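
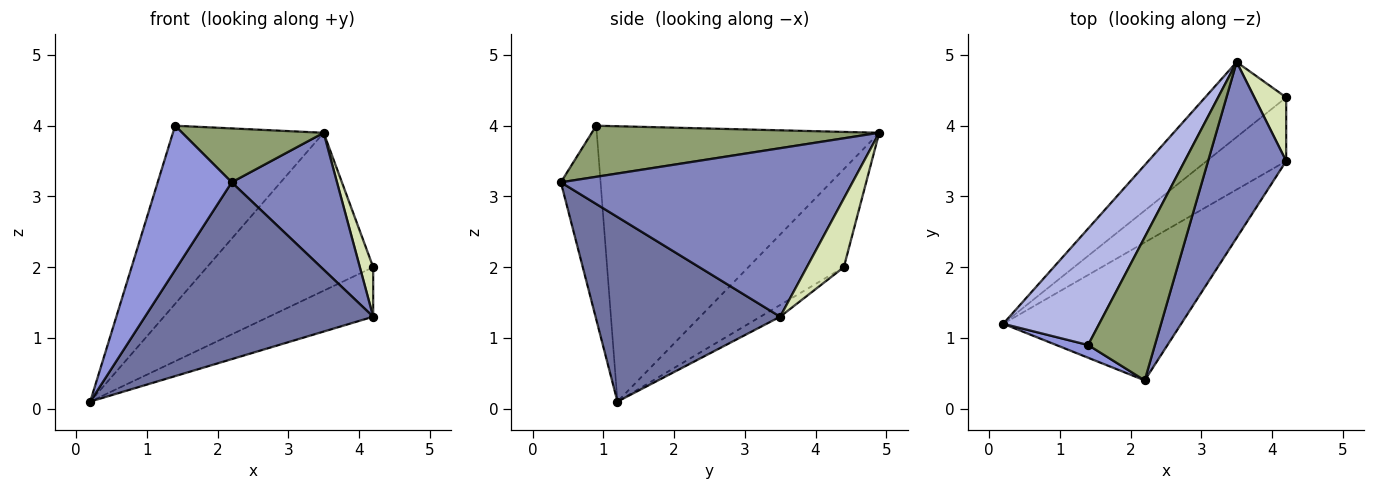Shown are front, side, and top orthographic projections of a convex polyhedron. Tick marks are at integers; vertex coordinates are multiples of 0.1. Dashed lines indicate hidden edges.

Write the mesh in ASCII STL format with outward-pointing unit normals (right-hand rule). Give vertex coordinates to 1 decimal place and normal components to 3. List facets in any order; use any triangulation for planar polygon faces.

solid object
 facet normal 0.538 -0.665 -0.519
  outer loop
   vertex 2.2 0.4 3.2
   vertex 0.2 1.2 0.1
   vertex 4.2 3.5 1.3
  endloop
 endfacet
 facet normal 0.862 -0.311 0.400
  outer loop
   vertex 3.5 4.9 3.9
   vertex 2.2 0.4 3.2
   vertex 4.2 3.5 1.3
  endloop
 endfacet
 facet normal -0.472 -0.878 0.078
  outer loop
   vertex 1.4 0.9 4.0
   vertex 0.2 1.2 0.1
   vertex 2.2 0.4 3.2
  endloop
 endfacet
 facet normal -0.843 0.450 0.294
  outer loop
   vertex 1.4 0.9 4.0
   vertex 3.5 4.9 3.9
   vertex 0.2 1.2 0.1
  endloop
 endfacet
 facet normal 0.582 -0.287 0.761
  outer loop
   vertex 1.4 0.9 4.0
   vertex 2.2 0.4 3.2
   vertex 3.5 4.9 3.9
  endloop
 endfacet
 facet normal -0.115 0.610 -0.784
  outer loop
   vertex 4.2 4.4 2.0
   vertex 4.2 3.5 1.3
   vertex 0.2 1.2 0.1
  endloop
 endfacet
 facet normal -0.461 0.802 -0.381
  outer loop
   vertex 4.2 4.4 2.0
   vertex 0.2 1.2 0.1
   vertex 3.5 4.9 3.9
  endloop
 endfacet
 facet normal 0.862 -0.311 0.400
  outer loop
   vertex 4.2 4.4 2.0
   vertex 3.5 4.9 3.9
   vertex 4.2 3.5 1.3
  endloop
 endfacet
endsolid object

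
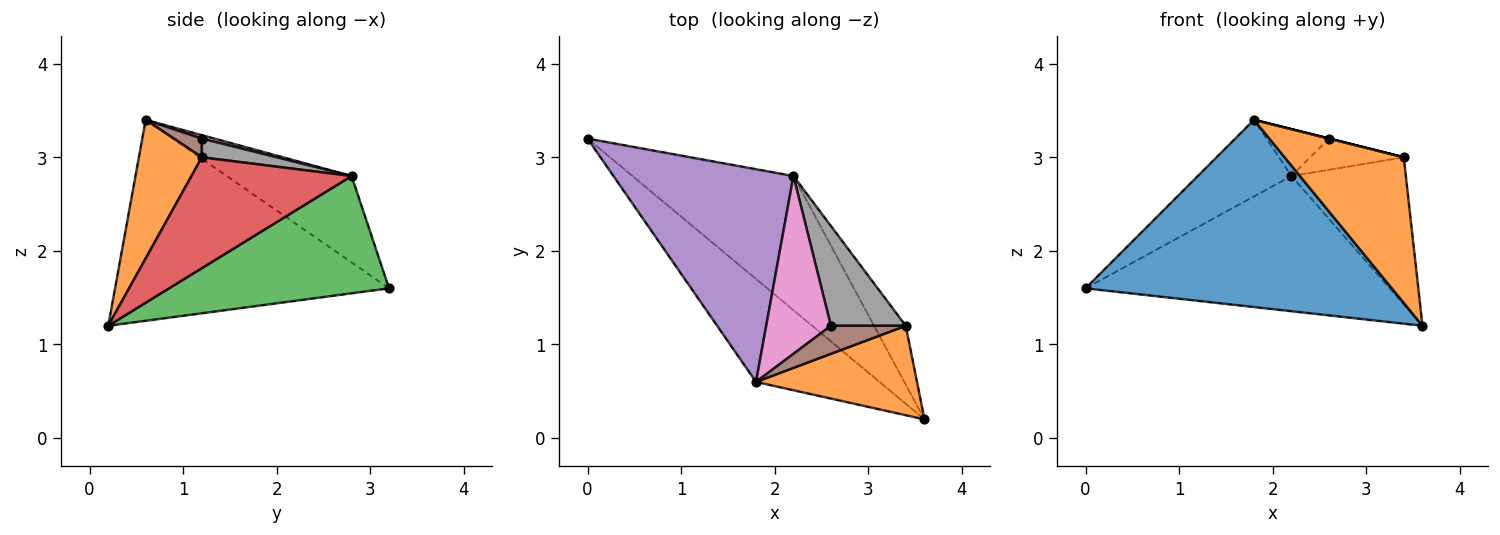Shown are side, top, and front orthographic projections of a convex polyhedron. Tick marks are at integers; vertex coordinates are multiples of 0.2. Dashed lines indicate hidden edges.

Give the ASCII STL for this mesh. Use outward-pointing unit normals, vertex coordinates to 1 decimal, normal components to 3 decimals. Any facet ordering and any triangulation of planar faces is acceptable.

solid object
 facet normal -0.617 -0.690 -0.379
  outer loop
   vertex 1.8 0.6 3.4
   vertex 0.0 3.2 1.6
   vertex 3.6 0.2 1.2
  endloop
 endfacet
 facet normal 0.411 -0.777 0.477
  outer loop
   vertex 3.4 1.2 3.0
   vertex 1.8 0.6 3.4
   vertex 3.6 0.2 1.2
  endloop
 endfacet
 facet normal 0.457 0.632 -0.627
  outer loop
   vertex 2.2 2.8 2.8
   vertex 3.6 0.2 1.2
   vertex 0.0 3.2 1.6
  endloop
 endfacet
 facet normal 0.793 0.566 -0.226
  outer loop
   vertex 2.2 2.8 2.8
   vertex 3.4 1.2 3.0
   vertex 3.6 0.2 1.2
  endloop
 endfacet
 facet normal -0.412 0.309 0.857
  outer loop
   vertex 2.2 2.8 2.8
   vertex 0.0 3.2 1.6
   vertex 1.8 0.6 3.4
  endloop
 endfacet
 facet normal 0.243 0.000 0.970
  outer loop
   vertex 2.6 1.2 3.2
   vertex 1.8 0.6 3.4
   vertex 3.4 1.2 3.0
  endloop
 endfacet
 facet normal 0.051 0.254 0.966
  outer loop
   vertex 2.6 1.2 3.2
   vertex 2.2 2.8 2.8
   vertex 1.8 0.6 3.4
  endloop
 endfacet
 facet normal 0.232 0.290 0.928
  outer loop
   vertex 2.6 1.2 3.2
   vertex 3.4 1.2 3.0
   vertex 2.2 2.8 2.8
  endloop
 endfacet
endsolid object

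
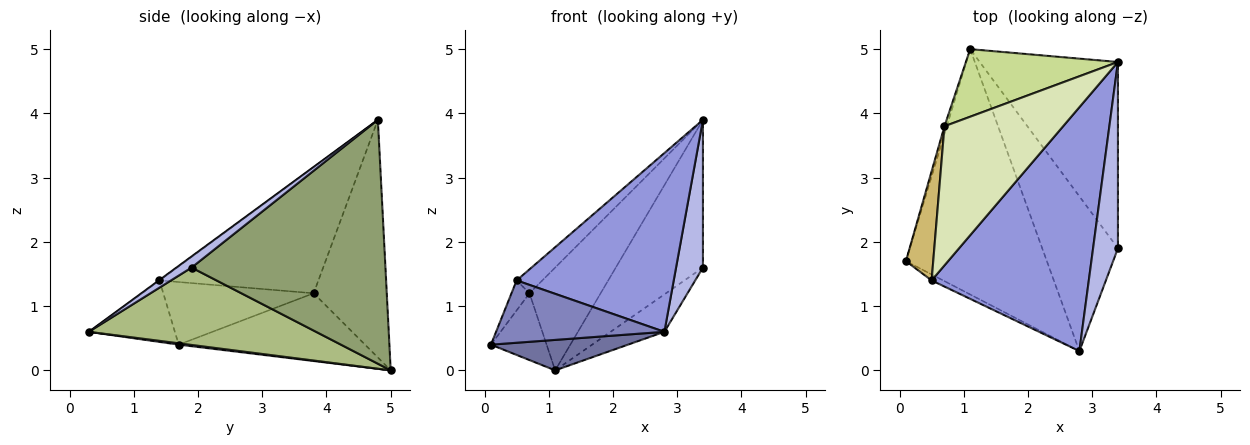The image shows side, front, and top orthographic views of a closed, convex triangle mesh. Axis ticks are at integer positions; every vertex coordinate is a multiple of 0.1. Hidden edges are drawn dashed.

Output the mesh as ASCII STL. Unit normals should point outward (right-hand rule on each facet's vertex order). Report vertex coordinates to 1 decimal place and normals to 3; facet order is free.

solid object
 facet normal 0.010 -0.123 -0.992
  outer loop
   vertex 1.1 5.0 0.0
   vertex 2.8 0.3 0.6
   vertex 0.1 1.7 0.4
  endloop
 endfacet
 facet normal -0.454 -0.887 -0.085
  outer loop
   vertex 0.5 1.4 1.4
   vertex 0.1 1.7 0.4
   vertex 2.8 0.3 0.6
  endloop
 endfacet
 facet normal -0.002 -0.591 0.807
  outer loop
   vertex 0.5 1.4 1.4
   vertex 2.8 0.3 0.6
   vertex 3.4 4.8 3.9
  endloop
 endfacet
 facet normal 0.331 -0.586 0.739
  outer loop
   vertex 3.4 1.9 1.6
   vertex 3.4 4.8 3.9
   vertex 2.8 0.3 0.6
  endloop
 endfacet
 facet normal 0.810 0.364 -0.459
  outer loop
   vertex 3.4 1.9 1.6
   vertex 1.1 5.0 0.0
   vertex 3.4 4.8 3.9
  endloop
 endfacet
 facet normal 0.705 0.167 -0.690
  outer loop
   vertex 3.4 1.9 1.6
   vertex 2.8 0.3 0.6
   vertex 1.1 5.0 0.0
  endloop
 endfacet
 facet normal -0.652 0.634 0.417
  outer loop
   vertex 0.7 3.8 1.2
   vertex 3.4 4.8 3.9
   vertex 1.1 5.0 0.0
  endloop
 endfacet
 facet normal -0.724 0.117 0.680
  outer loop
   vertex 0.7 3.8 1.2
   vertex 0.5 1.4 1.4
   vertex 3.4 4.8 3.9
  endloop
 endfacet
 facet normal -0.958 0.286 -0.033
  outer loop
   vertex 0.7 3.8 1.2
   vertex 1.1 5.0 0.0
   vertex 0.1 1.7 0.4
  endloop
 endfacet
 facet normal -0.911 0.109 0.397
  outer loop
   vertex 0.7 3.8 1.2
   vertex 0.1 1.7 0.4
   vertex 0.5 1.4 1.4
  endloop
 endfacet
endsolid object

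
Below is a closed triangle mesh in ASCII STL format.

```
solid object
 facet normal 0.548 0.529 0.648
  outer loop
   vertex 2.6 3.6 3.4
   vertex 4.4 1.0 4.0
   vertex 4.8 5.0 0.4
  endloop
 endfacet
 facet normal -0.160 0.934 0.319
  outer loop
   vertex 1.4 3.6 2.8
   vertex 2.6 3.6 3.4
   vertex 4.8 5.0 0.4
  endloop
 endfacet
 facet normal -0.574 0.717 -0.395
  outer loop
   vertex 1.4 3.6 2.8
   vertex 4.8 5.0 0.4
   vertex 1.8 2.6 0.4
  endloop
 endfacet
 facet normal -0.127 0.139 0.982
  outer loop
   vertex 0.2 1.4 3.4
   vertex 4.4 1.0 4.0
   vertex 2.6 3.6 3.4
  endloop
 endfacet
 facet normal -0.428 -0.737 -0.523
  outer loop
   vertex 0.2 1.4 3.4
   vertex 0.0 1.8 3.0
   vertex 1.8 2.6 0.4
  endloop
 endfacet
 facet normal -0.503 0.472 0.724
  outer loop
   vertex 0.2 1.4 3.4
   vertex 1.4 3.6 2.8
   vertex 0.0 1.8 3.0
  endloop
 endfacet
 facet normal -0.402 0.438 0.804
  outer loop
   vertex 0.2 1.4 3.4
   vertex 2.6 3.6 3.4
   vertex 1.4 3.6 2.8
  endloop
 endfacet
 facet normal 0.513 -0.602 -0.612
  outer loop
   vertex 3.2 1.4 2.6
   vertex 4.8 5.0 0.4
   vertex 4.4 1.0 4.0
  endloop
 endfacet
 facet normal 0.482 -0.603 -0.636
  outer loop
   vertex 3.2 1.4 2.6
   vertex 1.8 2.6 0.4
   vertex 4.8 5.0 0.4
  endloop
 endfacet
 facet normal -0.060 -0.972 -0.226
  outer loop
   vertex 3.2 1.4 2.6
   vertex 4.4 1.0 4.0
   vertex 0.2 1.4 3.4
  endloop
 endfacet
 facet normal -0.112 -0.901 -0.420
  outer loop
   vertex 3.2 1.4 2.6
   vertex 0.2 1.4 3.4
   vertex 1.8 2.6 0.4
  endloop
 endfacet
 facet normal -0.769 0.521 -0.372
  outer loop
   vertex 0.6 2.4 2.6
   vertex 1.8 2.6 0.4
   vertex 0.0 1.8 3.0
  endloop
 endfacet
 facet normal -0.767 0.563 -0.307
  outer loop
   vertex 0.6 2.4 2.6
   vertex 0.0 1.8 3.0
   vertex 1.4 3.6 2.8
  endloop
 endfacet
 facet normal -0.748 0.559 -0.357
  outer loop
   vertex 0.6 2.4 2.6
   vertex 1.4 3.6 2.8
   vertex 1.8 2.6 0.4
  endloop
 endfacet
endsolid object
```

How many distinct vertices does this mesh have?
9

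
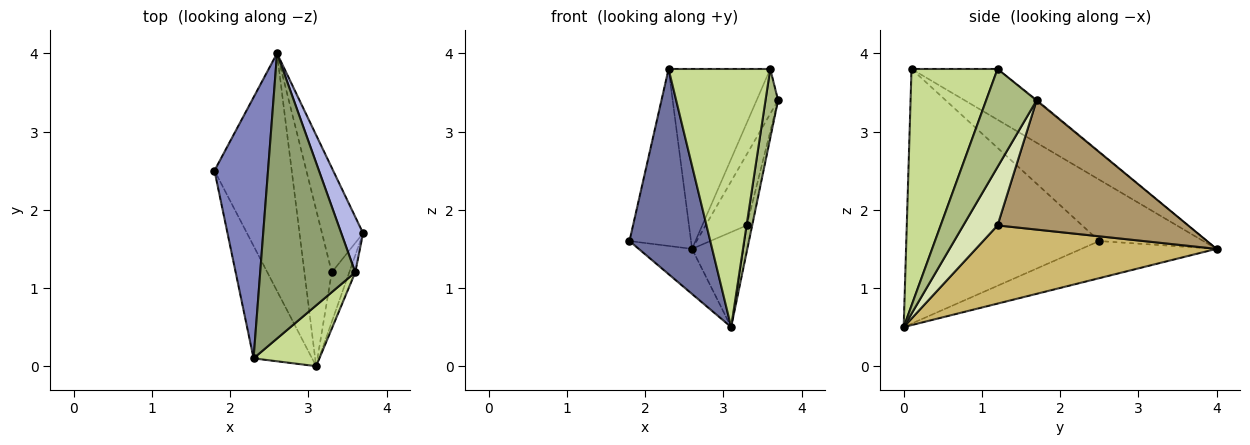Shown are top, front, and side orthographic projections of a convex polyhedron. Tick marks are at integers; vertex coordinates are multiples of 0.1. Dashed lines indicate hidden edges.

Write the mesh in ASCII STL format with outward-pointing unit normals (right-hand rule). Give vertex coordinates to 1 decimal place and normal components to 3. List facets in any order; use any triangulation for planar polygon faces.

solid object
 facet normal -0.902 -0.378 -0.207
  outer loop
   vertex 3.1 0.0 0.5
   vertex 2.3 0.1 3.8
   vertex 1.8 2.5 1.6
  endloop
 endfacet
 facet normal -0.688 0.407 0.601
  outer loop
   vertex 2.6 4.0 1.5
   vertex 1.8 2.5 1.6
   vertex 2.3 0.1 3.8
  endloop
 endfacet
 facet normal -0.427 0.169 -0.888
  outer loop
   vertex 2.6 4.0 1.5
   vertex 3.1 0.0 0.5
   vertex 1.8 2.5 1.6
  endloop
 endfacet
 facet normal -0.030 0.628 0.778
  outer loop
   vertex 3.6 1.2 3.8
   vertex 3.7 1.7 3.4
   vertex 2.6 4.0 1.5
  endloop
 endfacet
 facet normal -0.411 0.486 0.771
  outer loop
   vertex 3.6 1.2 3.8
   vertex 2.6 4.0 1.5
   vertex 2.3 0.1 3.8
  endloop
 endfacet
 facet normal 0.969 -0.241 -0.059
  outer loop
   vertex 3.6 1.2 3.8
   vertex 3.1 0.0 0.5
   vertex 3.7 1.7 3.4
  endloop
 endfacet
 facet normal 0.636 -0.751 0.177
  outer loop
   vertex 3.6 1.2 3.8
   vertex 2.3 0.1 3.8
   vertex 3.1 0.0 0.5
  endloop
 endfacet
 facet normal 0.947 0.149 -0.283
  outer loop
   vertex 3.3 1.2 1.8
   vertex 3.7 1.7 3.4
   vertex 3.1 0.0 0.5
  endloop
 endfacet
 facet normal 0.934 0.202 -0.296
  outer loop
   vertex 3.3 1.2 1.8
   vertex 2.6 4.0 1.5
   vertex 3.7 1.7 3.4
  endloop
 endfacet
 facet normal 0.925 0.197 -0.324
  outer loop
   vertex 3.3 1.2 1.8
   vertex 3.1 0.0 0.5
   vertex 2.6 4.0 1.5
  endloop
 endfacet
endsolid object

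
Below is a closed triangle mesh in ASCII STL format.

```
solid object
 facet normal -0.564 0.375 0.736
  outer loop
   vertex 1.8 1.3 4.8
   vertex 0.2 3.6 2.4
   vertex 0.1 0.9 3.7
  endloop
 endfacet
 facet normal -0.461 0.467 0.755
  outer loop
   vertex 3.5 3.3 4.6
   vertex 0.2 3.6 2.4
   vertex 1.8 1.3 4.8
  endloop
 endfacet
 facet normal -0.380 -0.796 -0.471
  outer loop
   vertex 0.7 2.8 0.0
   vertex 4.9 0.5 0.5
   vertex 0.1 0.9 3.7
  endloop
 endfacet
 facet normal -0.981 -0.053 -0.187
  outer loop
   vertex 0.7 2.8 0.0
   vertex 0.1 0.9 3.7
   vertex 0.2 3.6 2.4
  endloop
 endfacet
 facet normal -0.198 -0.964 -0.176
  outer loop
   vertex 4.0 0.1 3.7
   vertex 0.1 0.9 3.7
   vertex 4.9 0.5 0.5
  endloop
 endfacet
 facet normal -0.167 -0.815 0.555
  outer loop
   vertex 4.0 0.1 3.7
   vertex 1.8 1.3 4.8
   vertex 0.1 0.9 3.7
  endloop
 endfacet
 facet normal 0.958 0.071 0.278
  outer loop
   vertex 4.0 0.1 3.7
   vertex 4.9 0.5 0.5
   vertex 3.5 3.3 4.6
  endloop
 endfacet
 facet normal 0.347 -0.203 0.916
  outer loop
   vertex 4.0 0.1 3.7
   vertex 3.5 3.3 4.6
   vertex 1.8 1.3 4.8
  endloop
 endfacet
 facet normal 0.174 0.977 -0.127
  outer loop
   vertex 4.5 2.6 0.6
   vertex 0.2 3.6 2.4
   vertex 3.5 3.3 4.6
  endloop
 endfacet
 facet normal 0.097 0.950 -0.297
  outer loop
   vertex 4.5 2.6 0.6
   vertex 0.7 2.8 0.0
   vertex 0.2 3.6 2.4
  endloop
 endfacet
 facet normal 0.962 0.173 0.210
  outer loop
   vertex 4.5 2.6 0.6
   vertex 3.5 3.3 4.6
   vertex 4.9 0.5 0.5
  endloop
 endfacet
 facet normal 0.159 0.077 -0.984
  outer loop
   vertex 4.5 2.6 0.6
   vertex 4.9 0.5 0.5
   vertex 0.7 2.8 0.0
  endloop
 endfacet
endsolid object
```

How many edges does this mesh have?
18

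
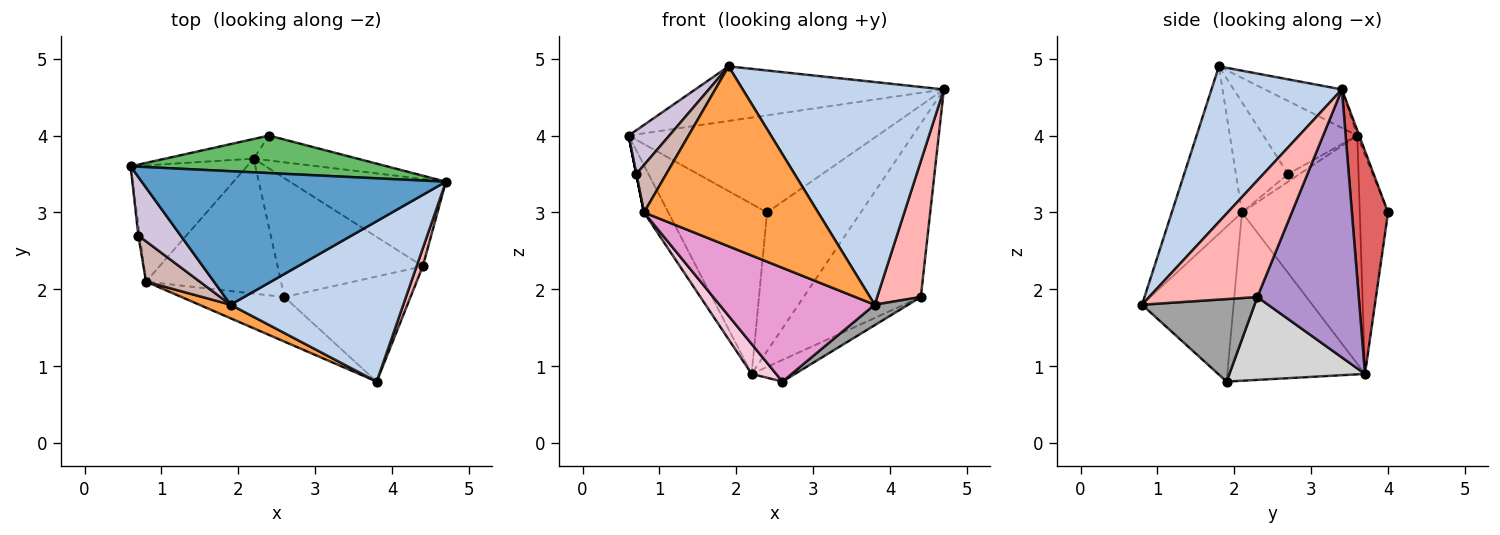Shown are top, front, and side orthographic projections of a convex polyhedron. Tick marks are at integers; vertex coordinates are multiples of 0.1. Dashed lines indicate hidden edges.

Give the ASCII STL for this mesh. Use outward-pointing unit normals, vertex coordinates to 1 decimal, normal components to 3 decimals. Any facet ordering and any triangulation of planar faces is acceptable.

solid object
 facet normal -0.116 0.376 0.919
  outer loop
   vertex 1.9 1.8 4.9
   vertex 4.7 3.4 4.6
   vertex 0.6 3.6 4.0
  endloop
 endfacet
 facet normal 0.466 -0.718 0.517
  outer loop
   vertex 1.9 1.8 4.9
   vertex 3.8 0.8 1.8
   vertex 4.7 3.4 4.6
  endloop
 endfacet
 facet normal -0.373 -0.925 0.070
  outer loop
   vertex 0.8 2.1 3.0
   vertex 3.8 0.8 1.8
   vertex 1.9 1.8 4.9
  endloop
 endfacet
 facet normal -0.876 0.181 -0.446
  outer loop
   vertex 0.8 2.1 3.0
   vertex 0.6 3.6 4.0
   vertex 2.2 3.7 0.9
  endloop
 endfacet
 facet normal -0.007 0.933 0.360
  outer loop
   vertex 2.4 4.0 3.0
   vertex 0.6 3.6 4.0
   vertex 4.7 3.4 4.6
  endloop
 endfacet
 facet normal -0.274 0.955 -0.110
  outer loop
   vertex 2.4 4.0 3.0
   vertex 2.2 3.7 0.9
   vertex 0.6 3.6 4.0
  endloop
 endfacet
 facet normal 0.355 0.920 -0.165
  outer loop
   vertex 2.4 4.0 3.0
   vertex 4.7 3.4 4.6
   vertex 2.2 3.7 0.9
  endloop
 endfacet
 facet normal 0.926 -0.374 0.049
  outer loop
   vertex 4.4 2.3 1.9
   vertex 4.7 3.4 4.6
   vertex 3.8 0.8 1.8
  endloop
 endfacet
 facet normal 0.611 0.707 -0.356
  outer loop
   vertex 4.4 2.3 1.9
   vertex 2.2 3.7 0.9
   vertex 4.7 3.4 4.6
  endloop
 endfacet
 facet normal -0.810 -0.351 0.469
  outer loop
   vertex 0.7 2.7 3.5
   vertex 1.9 1.8 4.9
   vertex 0.6 3.6 4.0
  endloop
 endfacet
 facet normal -0.981 0.000 -0.196
  outer loop
   vertex 0.7 2.7 3.5
   vertex 0.6 3.6 4.0
   vertex 0.8 2.1 3.0
  endloop
 endfacet
 facet normal -0.799 -0.458 0.390
  outer loop
   vertex 0.7 2.7 3.5
   vertex 0.8 2.1 3.0
   vertex 1.9 1.8 4.9
  endloop
 endfacet
 facet normal -0.482 -0.816 -0.320
  outer loop
   vertex 2.6 1.9 0.8
   vertex 3.8 0.8 1.8
   vertex 0.8 2.1 3.0
  endloop
 endfacet
 facet normal -0.773 -0.137 -0.620
  outer loop
   vertex 2.6 1.9 0.8
   vertex 0.8 2.1 3.0
   vertex 2.2 3.7 0.9
  endloop
 endfacet
 facet normal 0.540 -0.161 -0.826
  outer loop
   vertex 2.6 1.9 0.8
   vertex 4.4 2.3 1.9
   vertex 3.8 0.8 1.8
  endloop
 endfacet
 facet normal 0.489 0.156 -0.858
  outer loop
   vertex 2.6 1.9 0.8
   vertex 2.2 3.7 0.9
   vertex 4.4 2.3 1.9
  endloop
 endfacet
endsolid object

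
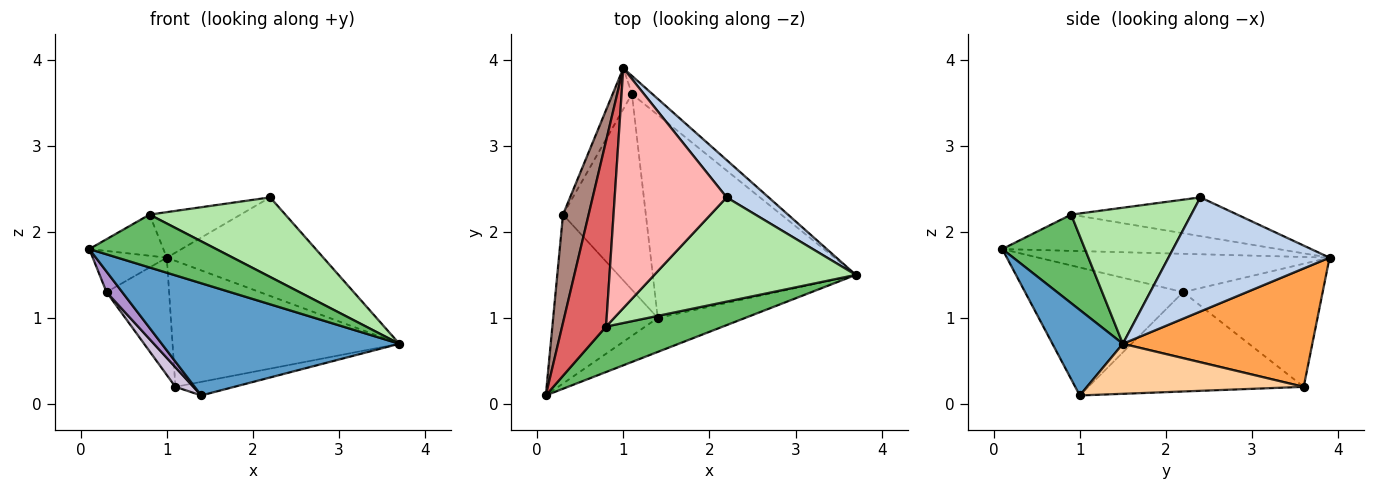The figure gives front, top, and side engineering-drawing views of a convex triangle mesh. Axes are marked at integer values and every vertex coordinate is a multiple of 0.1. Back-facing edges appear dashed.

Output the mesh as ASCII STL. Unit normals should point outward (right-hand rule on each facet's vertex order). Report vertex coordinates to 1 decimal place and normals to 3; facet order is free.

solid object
 facet normal 0.273 -0.921 -0.279
  outer loop
   vertex 1.4 1.0 0.1
   vertex 3.7 1.5 0.7
   vertex 0.1 0.1 1.8
  endloop
 endfacet
 facet normal 0.693 0.674 0.255
  outer loop
   vertex 2.2 2.4 2.4
   vertex 3.7 1.5 0.7
   vertex 1.0 3.9 1.7
  endloop
 endfacet
 facet normal 0.637 0.763 -0.110
  outer loop
   vertex 1.1 3.6 0.2
   vertex 1.0 3.9 1.7
   vertex 3.7 1.5 0.7
  endloop
 endfacet
 facet normal 0.239 0.065 -0.969
  outer loop
   vertex 1.1 3.6 0.2
   vertex 3.7 1.5 0.7
   vertex 1.4 1.0 0.1
  endloop
 endfacet
 facet normal 0.443 -0.680 0.584
  outer loop
   vertex 0.8 0.9 2.2
   vertex 0.1 0.1 1.8
   vertex 3.7 1.5 0.7
  endloop
 endfacet
 facet normal 0.473 -0.535 0.700
  outer loop
   vertex 0.8 0.9 2.2
   vertex 3.7 1.5 0.7
   vertex 2.2 2.4 2.4
  endloop
 endfacet
 facet normal -0.627 0.169 0.760
  outer loop
   vertex 0.8 0.9 2.2
   vertex 1.0 3.9 1.7
   vertex 0.1 0.1 1.8
  endloop
 endfacet
 facet normal -0.322 0.176 0.930
  outer loop
   vertex 0.8 0.9 2.2
   vertex 2.2 2.4 2.4
   vertex 1.0 3.9 1.7
  endloop
 endfacet
 facet normal -0.772 -0.077 -0.631
  outer loop
   vertex 0.3 2.2 1.3
   vertex 1.4 1.0 0.1
   vertex 0.1 0.1 1.8
  endloop
 endfacet
 facet normal -0.767 -0.064 -0.639
  outer loop
   vertex 0.3 2.2 1.3
   vertex 1.1 3.6 0.2
   vertex 1.4 1.0 0.1
  endloop
 endfacet
 facet normal -0.813 0.207 0.544
  outer loop
   vertex 0.3 2.2 1.3
   vertex 0.1 0.1 1.8
   vertex 1.0 3.9 1.7
  endloop
 endfacet
 facet normal -0.903 0.405 -0.141
  outer loop
   vertex 0.3 2.2 1.3
   vertex 1.0 3.9 1.7
   vertex 1.1 3.6 0.2
  endloop
 endfacet
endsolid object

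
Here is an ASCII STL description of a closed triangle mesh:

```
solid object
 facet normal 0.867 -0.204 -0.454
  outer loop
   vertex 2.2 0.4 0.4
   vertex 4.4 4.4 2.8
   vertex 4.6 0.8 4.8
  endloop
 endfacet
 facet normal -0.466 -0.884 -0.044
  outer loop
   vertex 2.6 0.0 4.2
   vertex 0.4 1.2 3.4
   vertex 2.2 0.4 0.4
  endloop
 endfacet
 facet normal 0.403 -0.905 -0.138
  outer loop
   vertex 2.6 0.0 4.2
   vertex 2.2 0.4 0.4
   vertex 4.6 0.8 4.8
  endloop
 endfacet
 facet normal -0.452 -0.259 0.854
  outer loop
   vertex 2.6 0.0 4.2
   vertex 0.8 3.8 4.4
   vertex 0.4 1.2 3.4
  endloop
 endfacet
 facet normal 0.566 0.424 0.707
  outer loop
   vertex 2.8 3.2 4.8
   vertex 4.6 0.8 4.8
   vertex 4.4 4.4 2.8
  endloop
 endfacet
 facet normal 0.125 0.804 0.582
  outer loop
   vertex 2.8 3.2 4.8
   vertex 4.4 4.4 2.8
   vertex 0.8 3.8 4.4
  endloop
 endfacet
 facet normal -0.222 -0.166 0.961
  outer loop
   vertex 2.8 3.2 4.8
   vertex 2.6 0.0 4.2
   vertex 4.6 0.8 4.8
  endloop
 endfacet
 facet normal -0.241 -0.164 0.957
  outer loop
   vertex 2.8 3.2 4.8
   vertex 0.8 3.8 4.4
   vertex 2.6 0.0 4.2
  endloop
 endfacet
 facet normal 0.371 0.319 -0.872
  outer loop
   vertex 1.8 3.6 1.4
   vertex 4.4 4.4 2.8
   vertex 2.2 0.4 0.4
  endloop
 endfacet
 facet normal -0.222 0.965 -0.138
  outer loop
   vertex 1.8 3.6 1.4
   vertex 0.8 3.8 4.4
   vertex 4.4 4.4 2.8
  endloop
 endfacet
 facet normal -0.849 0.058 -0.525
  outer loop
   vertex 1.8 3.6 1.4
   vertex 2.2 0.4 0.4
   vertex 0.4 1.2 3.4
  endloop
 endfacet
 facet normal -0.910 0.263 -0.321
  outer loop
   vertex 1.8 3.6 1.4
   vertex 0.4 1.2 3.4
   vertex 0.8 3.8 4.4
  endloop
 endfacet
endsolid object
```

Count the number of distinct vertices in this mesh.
8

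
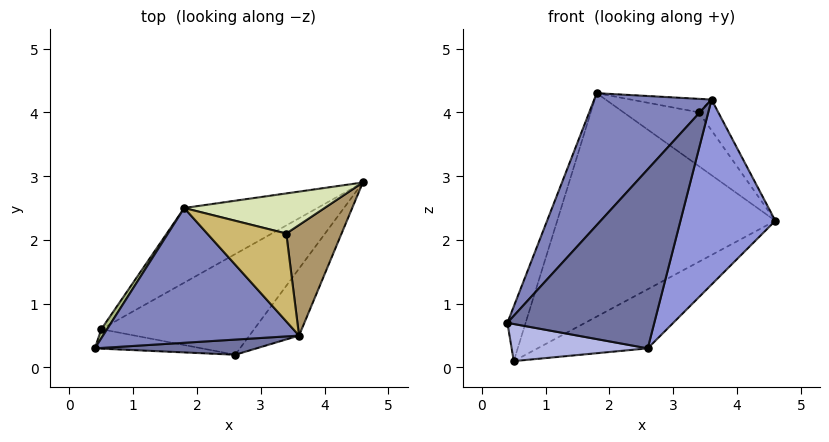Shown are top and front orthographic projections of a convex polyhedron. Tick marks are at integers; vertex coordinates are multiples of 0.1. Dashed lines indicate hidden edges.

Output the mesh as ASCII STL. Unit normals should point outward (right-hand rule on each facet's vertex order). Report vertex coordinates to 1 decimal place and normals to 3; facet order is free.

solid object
 facet normal -0.030 -0.996 0.084
  outer loop
   vertex 3.6 0.5 4.2
   vertex 0.4 0.3 0.7
   vertex 2.6 0.2 0.3
  endloop
 endfacet
 facet normal -0.594 -0.563 0.575
  outer loop
   vertex 3.6 0.5 4.2
   vertex 1.8 2.5 4.3
   vertex 0.4 0.3 0.7
  endloop
 endfacet
 facet normal 0.849 -0.496 -0.180
  outer loop
   vertex 3.6 0.5 4.2
   vertex 2.6 0.2 0.3
   vertex 4.6 2.9 2.3
  endloop
 endfacet
 facet normal -0.124 -0.879 -0.460
  outer loop
   vertex 0.5 0.6 0.1
   vertex 2.6 0.2 0.3
   vertex 0.4 0.3 0.7
  endloop
 endfacet
 facet normal 0.176 0.499 -0.849
  outer loop
   vertex 0.5 0.6 0.1
   vertex 4.6 2.9 2.3
   vertex 2.6 0.2 0.3
  endloop
 endfacet
 facet normal -0.892 0.446 0.074
  outer loop
   vertex 0.5 0.6 0.1
   vertex 0.4 0.3 0.7
   vertex 1.8 2.5 4.3
  endloop
 endfacet
 facet normal -0.340 0.892 -0.298
  outer loop
   vertex 0.5 0.6 0.1
   vertex 1.8 2.5 4.3
   vertex 4.6 2.9 2.3
  endloop
 endfacet
 facet normal 0.298 0.765 0.571
  outer loop
   vertex 3.4 2.1 4.0
   vertex 4.6 2.9 2.3
   vertex 1.8 2.5 4.3
  endloop
 endfacet
 facet normal 0.764 0.173 0.621
  outer loop
   vertex 3.4 2.1 4.0
   vertex 3.6 0.5 4.2
   vertex 4.6 2.9 2.3
  endloop
 endfacet
 facet normal 0.218 0.148 0.965
  outer loop
   vertex 3.4 2.1 4.0
   vertex 1.8 2.5 4.3
   vertex 3.6 0.5 4.2
  endloop
 endfacet
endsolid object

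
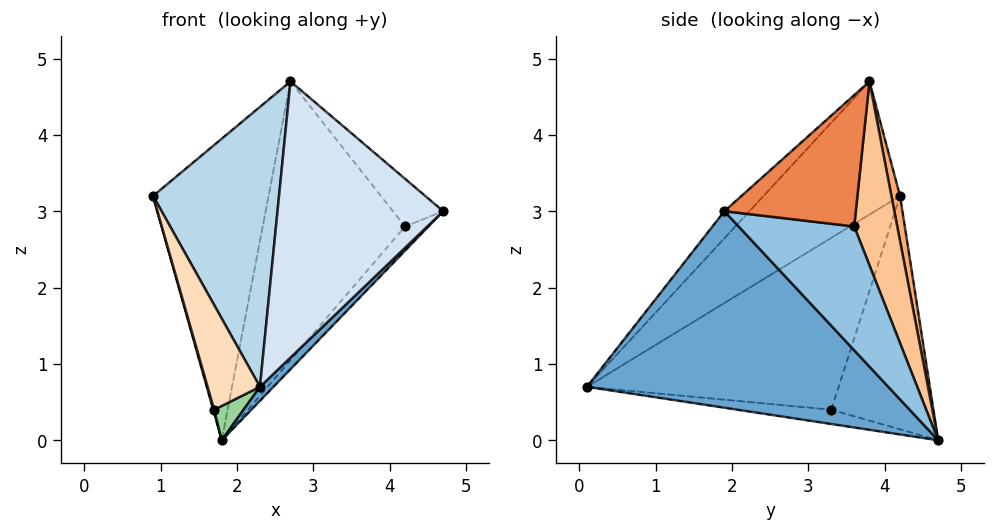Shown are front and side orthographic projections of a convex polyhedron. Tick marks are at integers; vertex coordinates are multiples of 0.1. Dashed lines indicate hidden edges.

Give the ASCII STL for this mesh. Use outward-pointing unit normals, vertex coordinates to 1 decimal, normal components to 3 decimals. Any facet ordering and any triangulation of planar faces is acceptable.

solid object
 facet normal 0.704 -0.032 -0.710
  outer loop
   vertex 1.8 4.7 0.0
   vertex 4.7 1.9 3.0
   vertex 2.3 0.1 0.7
  endloop
 endfacet
 facet normal 0.780 0.158 -0.606
  outer loop
   vertex 4.2 3.6 2.8
   vertex 4.7 1.9 3.0
   vertex 1.8 4.7 0.0
  endloop
 endfacet
 facet normal -0.602 -0.555 0.574
  outer loop
   vertex 2.7 3.8 4.7
   vertex 0.9 4.2 3.2
   vertex 2.3 0.1 0.7
  endloop
 endfacet
 facet normal -0.109 -0.724 0.681
  outer loop
   vertex 2.7 3.8 4.7
   vertex 2.3 0.1 0.7
   vertex 4.7 1.9 3.0
  endloop
 endfacet
 facet normal 0.765 0.293 0.573
  outer loop
   vertex 2.7 3.8 4.7
   vertex 4.7 1.9 3.0
   vertex 4.2 3.6 2.8
  endloop
 endfacet
 facet normal 0.073 0.982 0.174
  outer loop
   vertex 2.7 3.8 4.7
   vertex 1.8 4.7 0.0
   vertex 0.9 4.2 3.2
  endloop
 endfacet
 facet normal 0.287 0.949 0.127
  outer loop
   vertex 2.7 3.8 4.7
   vertex 4.2 3.6 2.8
   vertex 1.8 4.7 0.0
  endloop
 endfacet
 facet normal -0.957 -0.199 -0.210
  outer loop
   vertex 1.7 3.3 0.4
   vertex 2.3 0.1 0.7
   vertex 0.9 4.2 3.2
  endloop
 endfacet
 facet normal -0.962 -0.009 -0.272
  outer loop
   vertex 1.7 3.3 0.4
   vertex 0.9 4.2 3.2
   vertex 1.8 4.7 0.0
  endloop
 endfacet
 facet normal -0.585 -0.184 -0.790
  outer loop
   vertex 1.7 3.3 0.4
   vertex 1.8 4.7 0.0
   vertex 2.3 0.1 0.7
  endloop
 endfacet
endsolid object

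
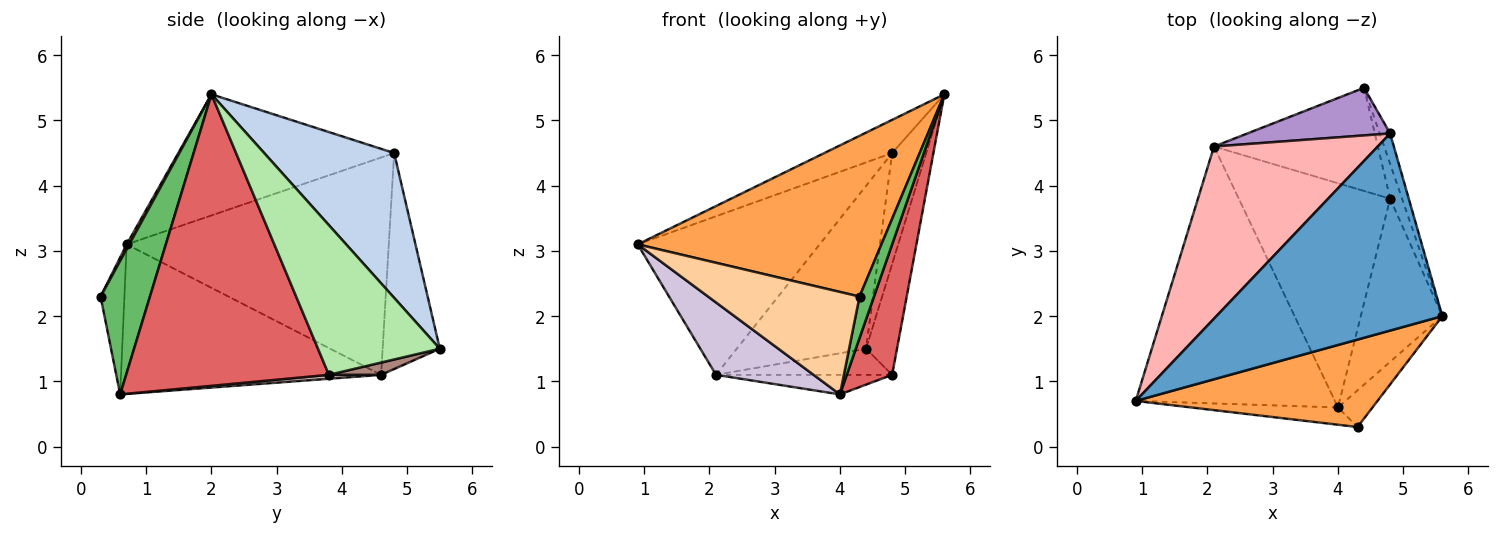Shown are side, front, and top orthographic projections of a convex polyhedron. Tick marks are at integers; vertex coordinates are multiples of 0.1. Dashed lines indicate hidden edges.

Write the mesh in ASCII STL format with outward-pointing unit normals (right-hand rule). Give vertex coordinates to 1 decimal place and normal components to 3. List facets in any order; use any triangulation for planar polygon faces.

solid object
 facet normal -0.467 0.147 0.872
  outer loop
   vertex 4.8 4.8 4.5
   vertex 0.9 0.7 3.1
   vertex 5.6 2.0 5.4
  endloop
 endfacet
 facet normal 0.965 0.253 -0.070
  outer loop
   vertex 4.8 4.8 4.5
   vertex 5.6 2.0 5.4
   vertex 4.4 5.5 1.5
  endloop
 endfacet
 facet normal 0.009 -0.878 0.478
  outer loop
   vertex 4.3 0.3 2.3
   vertex 5.6 2.0 5.4
   vertex 0.9 0.7 3.1
  endloop
 endfacet
 facet normal -0.153 -0.974 -0.164
  outer loop
   vertex 4.3 0.3 2.3
   vertex 0.9 0.7 3.1
   vertex 4.0 0.6 0.8
  endloop
 endfacet
 facet normal 0.931 -0.273 -0.241
  outer loop
   vertex 4.3 0.3 2.3
   vertex 4.0 0.6 0.8
   vertex 5.6 2.0 5.4
  endloop
 endfacet
 facet normal 0.966 0.245 -0.077
  outer loop
   vertex 4.8 3.8 1.1
   vertex 4.4 5.5 1.5
   vertex 5.6 2.0 5.4
  endloop
 endfacet
 facet normal 0.941 -0.211 -0.263
  outer loop
   vertex 4.8 3.8 1.1
   vertex 5.6 2.0 5.4
   vertex 4.0 0.6 0.8
  endloop
 endfacet
 facet normal -0.699 0.485 0.526
  outer loop
   vertex 2.1 4.6 1.1
   vertex 0.9 0.7 3.1
   vertex 4.8 4.8 4.5
  endloop
 endfacet
 facet normal -0.391 0.884 0.258
  outer loop
   vertex 2.1 4.6 1.1
   vertex 4.8 4.8 4.5
   vertex 4.4 5.5 1.5
  endloop
 endfacet
 facet normal -0.586 -0.220 -0.780
  outer loop
   vertex 2.1 4.6 1.1
   vertex 4.0 0.6 0.8
   vertex 0.9 0.7 3.1
  endloop
 endfacet
 facet normal 0.072 0.245 -0.967
  outer loop
   vertex 2.1 4.6 1.1
   vertex 4.4 5.5 1.5
   vertex 4.8 3.8 1.1
  endloop
 endfacet
 facet normal 0.026 0.087 -0.996
  outer loop
   vertex 2.1 4.6 1.1
   vertex 4.8 3.8 1.1
   vertex 4.0 0.6 0.8
  endloop
 endfacet
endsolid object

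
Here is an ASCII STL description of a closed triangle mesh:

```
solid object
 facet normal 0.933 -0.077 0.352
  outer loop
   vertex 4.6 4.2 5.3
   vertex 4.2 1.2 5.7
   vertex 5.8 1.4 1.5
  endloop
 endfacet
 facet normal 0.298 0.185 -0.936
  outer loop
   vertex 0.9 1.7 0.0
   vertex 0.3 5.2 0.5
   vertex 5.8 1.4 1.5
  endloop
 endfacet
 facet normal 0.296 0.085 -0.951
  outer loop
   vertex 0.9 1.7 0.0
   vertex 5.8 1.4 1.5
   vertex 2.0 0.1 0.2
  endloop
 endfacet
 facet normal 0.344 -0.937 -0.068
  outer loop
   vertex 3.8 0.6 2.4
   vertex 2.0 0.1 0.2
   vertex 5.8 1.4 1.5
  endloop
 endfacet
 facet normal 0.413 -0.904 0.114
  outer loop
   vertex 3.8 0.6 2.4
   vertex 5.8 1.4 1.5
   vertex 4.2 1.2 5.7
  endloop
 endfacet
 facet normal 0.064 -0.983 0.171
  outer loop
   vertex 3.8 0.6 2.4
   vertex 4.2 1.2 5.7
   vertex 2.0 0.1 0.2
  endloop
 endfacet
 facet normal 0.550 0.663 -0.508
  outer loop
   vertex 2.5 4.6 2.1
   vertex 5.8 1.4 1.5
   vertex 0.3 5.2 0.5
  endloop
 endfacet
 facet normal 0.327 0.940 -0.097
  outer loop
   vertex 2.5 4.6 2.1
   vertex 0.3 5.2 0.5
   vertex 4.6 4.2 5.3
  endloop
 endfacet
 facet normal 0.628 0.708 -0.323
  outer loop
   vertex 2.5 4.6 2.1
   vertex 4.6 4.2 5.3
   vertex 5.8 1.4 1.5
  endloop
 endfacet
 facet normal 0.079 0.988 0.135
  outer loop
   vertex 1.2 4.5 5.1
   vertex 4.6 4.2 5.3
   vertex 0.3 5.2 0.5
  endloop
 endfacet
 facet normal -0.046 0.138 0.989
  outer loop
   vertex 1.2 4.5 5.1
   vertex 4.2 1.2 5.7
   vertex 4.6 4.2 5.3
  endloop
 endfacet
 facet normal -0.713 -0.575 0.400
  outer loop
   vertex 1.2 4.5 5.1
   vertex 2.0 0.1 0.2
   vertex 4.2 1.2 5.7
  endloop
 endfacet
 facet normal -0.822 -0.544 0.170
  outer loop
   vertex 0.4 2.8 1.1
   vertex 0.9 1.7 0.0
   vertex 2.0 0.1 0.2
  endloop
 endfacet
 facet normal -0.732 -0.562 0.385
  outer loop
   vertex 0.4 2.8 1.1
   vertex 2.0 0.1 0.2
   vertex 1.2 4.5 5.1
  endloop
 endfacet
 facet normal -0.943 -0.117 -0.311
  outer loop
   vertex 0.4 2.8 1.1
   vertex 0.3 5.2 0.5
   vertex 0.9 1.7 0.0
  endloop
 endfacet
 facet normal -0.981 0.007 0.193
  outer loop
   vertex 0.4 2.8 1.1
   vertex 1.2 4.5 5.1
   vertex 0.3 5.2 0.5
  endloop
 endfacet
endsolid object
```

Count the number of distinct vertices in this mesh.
10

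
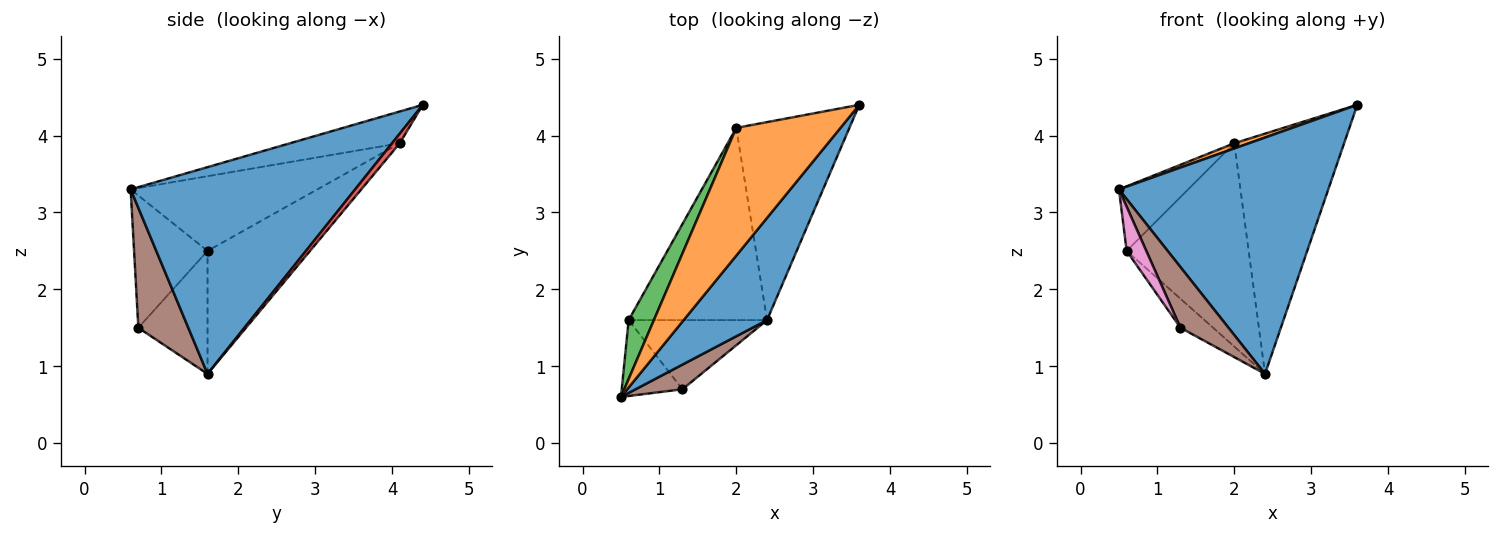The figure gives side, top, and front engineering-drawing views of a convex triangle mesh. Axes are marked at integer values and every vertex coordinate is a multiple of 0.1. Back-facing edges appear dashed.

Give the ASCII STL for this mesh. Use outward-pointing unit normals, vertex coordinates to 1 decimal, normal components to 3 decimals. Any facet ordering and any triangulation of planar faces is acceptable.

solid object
 facet normal 0.702 -0.654 0.283
  outer loop
   vertex 2.4 1.6 0.9
   vertex 3.6 4.4 4.4
   vertex 0.5 0.6 3.3
  endloop
 endfacet
 facet normal -0.291 -0.039 0.956
  outer loop
   vertex 2.0 4.1 3.9
   vertex 0.5 0.6 3.3
   vertex 3.6 4.4 4.4
  endloop
 endfacet
 facet normal -0.894 0.331 0.302
  outer loop
   vertex 2.0 4.1 3.9
   vertex 0.6 1.6 2.5
   vertex 0.5 0.6 3.3
  endloop
 endfacet
 facet normal 0.054 0.771 -0.635
  outer loop
   vertex 2.0 4.1 3.9
   vertex 3.6 4.4 4.4
   vertex 2.4 1.6 0.9
  endloop
 endfacet
 facet normal -0.521 0.620 -0.586
  outer loop
   vertex 2.0 4.1 3.9
   vertex 2.4 1.6 0.9
   vertex 0.6 1.6 2.5
  endloop
 endfacet
 facet normal 0.694 -0.667 0.271
  outer loop
   vertex 1.3 0.7 1.5
   vertex 2.4 1.6 0.9
   vertex 0.5 0.6 3.3
  endloop
 endfacet
 facet normal -0.883 -0.236 -0.406
  outer loop
   vertex 1.3 0.7 1.5
   vertex 0.5 0.6 3.3
   vertex 0.6 1.6 2.5
  endloop
 endfacet
 facet normal -0.634 0.299 -0.713
  outer loop
   vertex 1.3 0.7 1.5
   vertex 0.6 1.6 2.5
   vertex 2.4 1.6 0.9
  endloop
 endfacet
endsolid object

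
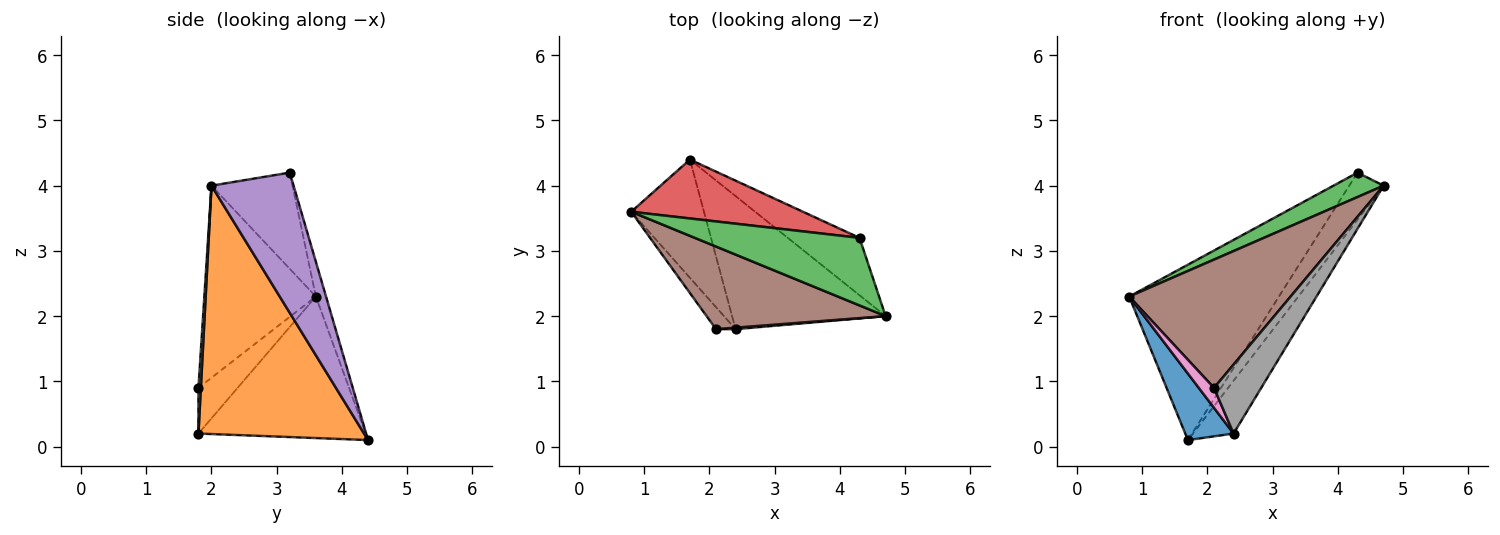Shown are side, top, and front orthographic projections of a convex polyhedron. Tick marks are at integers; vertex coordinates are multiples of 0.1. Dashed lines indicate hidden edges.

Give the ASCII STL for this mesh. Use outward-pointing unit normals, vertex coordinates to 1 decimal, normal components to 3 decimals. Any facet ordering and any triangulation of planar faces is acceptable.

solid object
 facet normal -0.861 -0.249 -0.443
  outer loop
   vertex 2.4 1.8 0.2
   vertex 0.8 3.6 2.3
   vertex 1.7 4.4 0.1
  endloop
 endfacet
 facet normal 0.833 0.204 -0.515
  outer loop
   vertex 2.4 1.8 0.2
   vertex 1.7 4.4 0.1
   vertex 4.7 2.0 4.0
  endloop
 endfacet
 facet normal -0.482 -0.298 0.824
  outer loop
   vertex 4.3 3.2 4.2
   vertex 0.8 3.6 2.3
   vertex 4.7 2.0 4.0
  endloop
 endfacet
 facet normal -0.064 0.946 0.318
  outer loop
   vertex 4.3 3.2 4.2
   vertex 1.7 4.4 0.1
   vertex 0.8 3.6 2.3
  endloop
 endfacet
 facet normal 0.834 0.349 -0.427
  outer loop
   vertex 4.3 3.2 4.2
   vertex 4.7 2.0 4.0
   vertex 1.7 4.4 0.1
  endloop
 endfacet
 facet normal -0.502 -0.727 0.468
  outer loop
   vertex 2.1 1.8 0.9
   vertex 4.7 2.0 4.0
   vertex 0.8 3.6 2.3
  endloop
 endfacet
 facet normal -0.866 -0.337 -0.371
  outer loop
   vertex 2.1 1.8 0.9
   vertex 0.8 3.6 2.3
   vertex 2.4 1.8 0.2
  endloop
 endfacet
 facet normal 0.051 -0.998 0.022
  outer loop
   vertex 2.1 1.8 0.9
   vertex 2.4 1.8 0.2
   vertex 4.7 2.0 4.0
  endloop
 endfacet
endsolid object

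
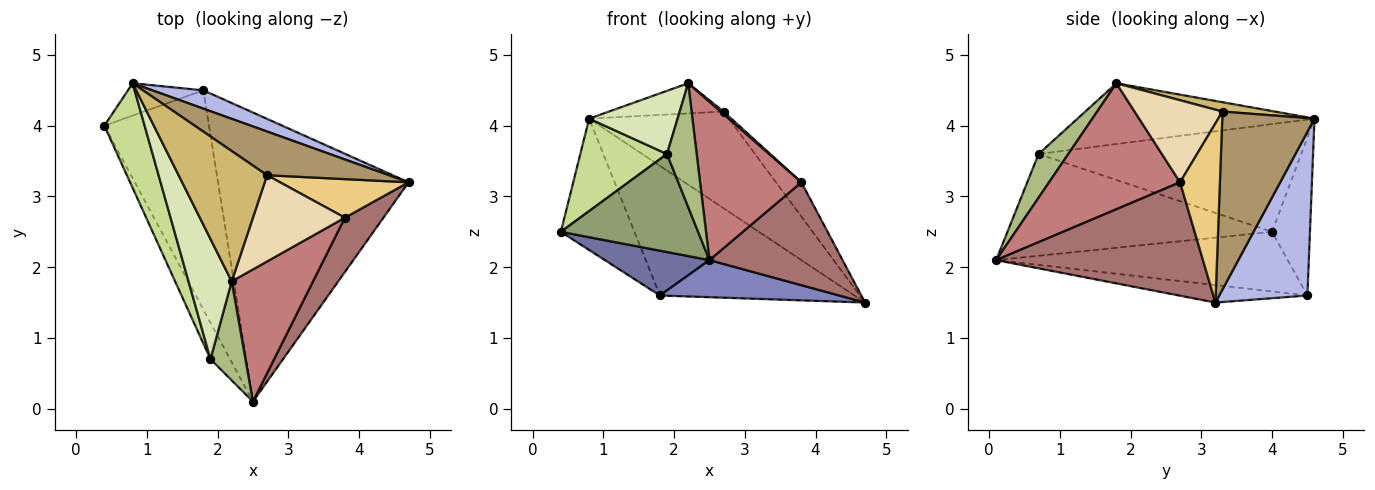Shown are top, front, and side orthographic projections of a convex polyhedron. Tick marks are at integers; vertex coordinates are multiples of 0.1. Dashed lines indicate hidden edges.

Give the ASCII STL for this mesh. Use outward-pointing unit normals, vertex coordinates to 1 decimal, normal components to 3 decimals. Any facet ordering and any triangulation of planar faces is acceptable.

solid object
 facet normal -0.488 -0.175 -0.855
  outer loop
   vertex 1.8 4.5 1.6
   vertex 2.5 0.1 2.1
   vertex 0.4 4.0 2.5
  endloop
 endfacet
 facet normal -0.091 -0.127 -0.988
  outer loop
   vertex 1.8 4.5 1.6
   vertex 4.7 3.2 1.5
   vertex 2.5 0.1 2.1
  endloop
 endfacet
 facet normal -0.448 0.868 -0.214
  outer loop
   vertex 1.8 4.5 1.6
   vertex 0.4 4.0 2.5
   vertex 0.8 4.6 4.1
  endloop
 endfacet
 facet normal 0.409 0.903 0.128
  outer loop
   vertex 1.8 4.5 1.6
   vertex 0.8 4.6 4.1
   vertex 4.7 3.2 1.5
  endloop
 endfacet
 facet normal -0.875 -0.454 -0.168
  outer loop
   vertex 1.9 0.7 3.6
   vertex 0.4 4.0 2.5
   vertex 2.5 0.1 2.1
  endloop
 endfacet
 facet normal 0.615 -0.615 0.492
  outer loop
   vertex 1.9 0.7 3.6
   vertex 2.5 0.1 2.1
   vertex 2.2 1.8 4.6
  endloop
 endfacet
 facet normal -0.895 -0.295 0.334
  outer loop
   vertex 1.9 0.7 3.6
   vertex 0.8 4.6 4.1
   vertex 0.4 4.0 2.5
  endloop
 endfacet
 facet normal -0.780 -0.291 0.554
  outer loop
   vertex 1.9 0.7 3.6
   vertex 2.2 1.8 4.6
   vertex 0.8 4.6 4.1
  endloop
 endfacet
 facet normal 0.516 0.781 0.353
  outer loop
   vertex 2.7 3.3 4.2
   vertex 4.7 3.2 1.5
   vertex 0.8 4.6 4.1
  endloop
 endfacet
 facet normal 0.102 0.224 0.969
  outer loop
   vertex 2.7 3.3 4.2
   vertex 0.8 4.6 4.1
   vertex 2.2 1.8 4.6
  endloop
 endfacet
 facet normal 0.721 0.460 0.517
  outer loop
   vertex 3.8 2.7 3.2
   vertex 4.7 3.2 1.5
   vertex 2.7 3.3 4.2
  endloop
 endfacet
 facet normal 0.666 -0.023 0.746
  outer loop
   vertex 3.8 2.7 3.2
   vertex 2.7 3.3 4.2
   vertex 2.2 1.8 4.6
  endloop
 endfacet
 facet normal 0.808 -0.521 0.275
  outer loop
   vertex 3.8 2.7 3.2
   vertex 2.5 0.1 2.1
   vertex 4.7 3.2 1.5
  endloop
 endfacet
 facet normal 0.704 -0.545 0.455
  outer loop
   vertex 3.8 2.7 3.2
   vertex 2.2 1.8 4.6
   vertex 2.5 0.1 2.1
  endloop
 endfacet
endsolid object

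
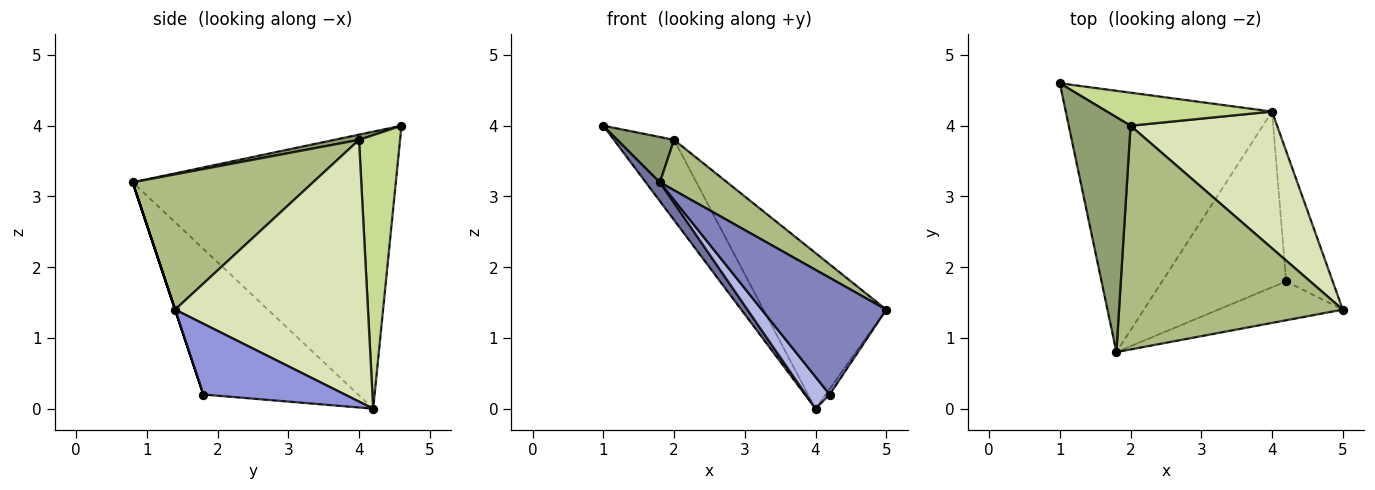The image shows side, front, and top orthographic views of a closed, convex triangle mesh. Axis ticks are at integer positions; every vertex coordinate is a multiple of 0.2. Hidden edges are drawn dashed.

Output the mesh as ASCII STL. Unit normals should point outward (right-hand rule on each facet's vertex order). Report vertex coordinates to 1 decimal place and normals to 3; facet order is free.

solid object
 facet normal -0.801 -0.043 -0.597
  outer loop
   vertex 4.0 4.2 0.0
   vertex 1.8 0.8 3.2
   vertex 1.0 4.6 4.0
  endloop
 endfacet
 facet normal 0.000 -0.949 -0.316
  outer loop
   vertex 4.2 1.8 0.2
   vertex 5.0 1.4 1.4
   vertex 1.8 0.8 3.2
  endloop
 endfacet
 facet normal 0.835 0.024 -0.549
  outer loop
   vertex 4.2 1.8 0.2
   vertex 4.0 4.2 0.0
   vertex 5.0 1.4 1.4
  endloop
 endfacet
 facet normal -0.756 -0.117 -0.644
  outer loop
   vertex 4.2 1.8 0.2
   vertex 1.8 0.8 3.2
   vertex 4.0 4.2 0.0
  endloop
 endfacet
 facet normal 0.083 -0.189 0.979
  outer loop
   vertex 2.0 4.0 3.8
   vertex 1.0 4.6 4.0
   vertex 1.8 0.8 3.2
  endloop
 endfacet
 facet normal 0.508 -0.189 0.840
  outer loop
   vertex 2.0 4.0 3.8
   vertex 1.8 0.8 3.2
   vertex 5.0 1.4 1.4
  endloop
 endfacet
 facet normal 0.534 0.782 0.322
  outer loop
   vertex 2.0 4.0 3.8
   vertex 4.0 4.2 0.0
   vertex 1.0 4.6 4.0
  endloop
 endfacet
 facet normal 0.763 0.486 0.427
  outer loop
   vertex 2.0 4.0 3.8
   vertex 5.0 1.4 1.4
   vertex 4.0 4.2 0.0
  endloop
 endfacet
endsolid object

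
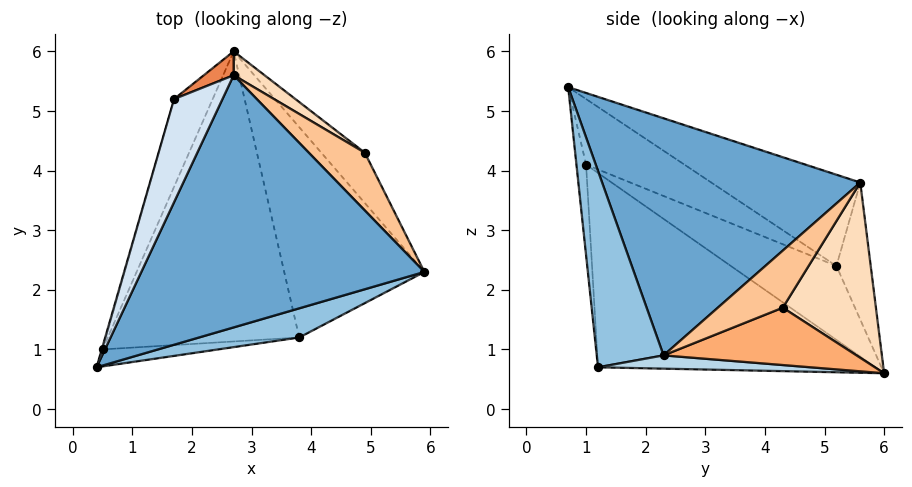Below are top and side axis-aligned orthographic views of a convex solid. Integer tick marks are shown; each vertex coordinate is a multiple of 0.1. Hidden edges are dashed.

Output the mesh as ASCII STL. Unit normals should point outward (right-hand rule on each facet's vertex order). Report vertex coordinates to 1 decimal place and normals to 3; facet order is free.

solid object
 facet normal 0.641 -0.051 0.766
  outer loop
   vertex 2.7 5.6 3.8
   vertex 0.4 0.7 5.4
   vertex 5.9 2.3 0.9
  endloop
 endfacet
 facet normal 0.436 -0.872 0.222
  outer loop
   vertex 3.8 1.2 0.7
   vertex 5.9 2.3 0.9
   vertex 0.4 0.7 5.4
  endloop
 endfacet
 facet normal 0.094 0.001 -0.996
  outer loop
   vertex 3.8 1.2 0.7
   vertex 2.7 6.0 0.6
   vertex 5.9 2.3 0.9
  endloop
 endfacet
 facet normal -0.768 0.494 0.408
  outer loop
   vertex 1.7 5.2 2.4
   vertex 0.4 0.7 5.4
   vertex 2.7 5.6 3.8
  endloop
 endfacet
 facet normal -0.496 0.862 0.108
  outer loop
   vertex 1.7 5.2 2.4
   vertex 2.7 5.6 3.8
   vertex 2.7 6.0 0.6
  endloop
 endfacet
 facet normal 0.671 0.539 -0.509
  outer loop
   vertex 4.9 4.3 1.7
   vertex 5.9 2.3 0.9
   vertex 2.7 6.0 0.6
  endloop
 endfacet
 facet normal 0.712 0.077 0.698
  outer loop
   vertex 4.9 4.3 1.7
   vertex 2.7 5.6 3.8
   vertex 5.9 2.3 0.9
  endloop
 endfacet
 facet normal 0.576 0.811 0.101
  outer loop
   vertex 4.9 4.3 1.7
   vertex 2.7 6.0 0.6
   vertex 2.7 5.6 3.8
  endloop
 endfacet
 facet normal -0.184 -0.955 -0.234
  outer loop
   vertex 0.5 1.0 4.1
   vertex 3.8 1.2 0.7
   vertex 0.4 0.7 5.4
  endloop
 endfacet
 facet normal -0.701 -0.175 -0.691
  outer loop
   vertex 0.5 1.0 4.1
   vertex 2.7 6.0 0.6
   vertex 3.8 1.2 0.7
  endloop
 endfacet
 facet normal -0.963 0.270 -0.012
  outer loop
   vertex 0.5 1.0 4.1
   vertex 0.4 0.7 5.4
   vertex 1.7 5.2 2.4
  endloop
 endfacet
 facet normal -0.884 0.066 -0.462
  outer loop
   vertex 0.5 1.0 4.1
   vertex 1.7 5.2 2.4
   vertex 2.7 6.0 0.6
  endloop
 endfacet
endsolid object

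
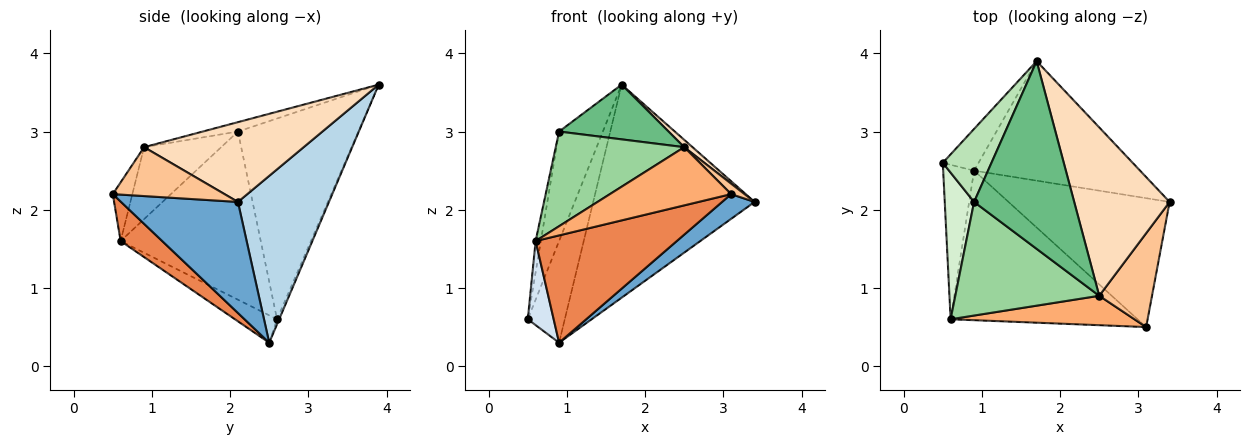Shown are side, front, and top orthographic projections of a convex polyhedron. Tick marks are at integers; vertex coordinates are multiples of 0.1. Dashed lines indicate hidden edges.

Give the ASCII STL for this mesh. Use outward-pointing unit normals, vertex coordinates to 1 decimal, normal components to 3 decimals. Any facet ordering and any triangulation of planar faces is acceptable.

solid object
 facet normal 0.561 -0.156 -0.813
  outer loop
   vertex 0.9 2.5 0.3
   vertex 3.4 2.1 2.1
   vertex 3.1 0.5 2.2
  endloop
 endfacet
 facet normal -0.053 0.924 -0.379
  outer loop
   vertex 0.9 2.5 0.3
   vertex 0.5 2.6 0.6
   vertex 1.7 3.9 3.6
  endloop
 endfacet
 facet normal 0.441 0.783 -0.439
  outer loop
   vertex 0.9 2.5 0.3
   vertex 1.7 3.9 3.6
   vertex 3.4 2.1 2.1
  endloop
 endfacet
 facet normal -0.614 -0.377 -0.693
  outer loop
   vertex 0.9 2.5 0.3
   vertex 0.6 0.6 1.6
   vertex 0.5 2.6 0.6
  endloop
 endfacet
 facet normal 0.169 -0.575 -0.801
  outer loop
   vertex 0.9 2.5 0.3
   vertex 3.1 0.5 2.2
   vertex 0.6 0.6 1.6
  endloop
 endfacet
 facet normal -0.142 -0.883 0.446
  outer loop
   vertex 2.5 0.9 2.8
   vertex 0.6 0.6 1.6
   vertex 3.1 0.5 2.2
  endloop
 endfacet
 facet normal 0.677 -0.081 0.731
  outer loop
   vertex 2.5 0.9 2.8
   vertex 3.1 0.5 2.2
   vertex 3.4 2.1 2.1
  endloop
 endfacet
 facet normal 0.641 -0.034 0.767
  outer loop
   vertex 2.5 0.9 2.8
   vertex 3.4 2.1 2.1
   vertex 1.7 3.9 3.6
  endloop
 endfacet
 facet normal -0.090 -0.279 0.956
  outer loop
   vertex 0.9 2.1 3.0
   vertex 2.5 0.9 2.8
   vertex 1.7 3.9 3.6
  endloop
 endfacet
 facet normal -0.359 -0.598 0.717
  outer loop
   vertex 0.9 2.1 3.0
   vertex 0.6 0.6 1.6
   vertex 2.5 0.9 2.8
  endloop
 endfacet
 facet normal -0.916 0.333 0.222
  outer loop
   vertex 0.9 2.1 3.0
   vertex 1.7 3.9 3.6
   vertex 0.5 2.6 0.6
  endloop
 endfacet
 facet normal -0.984 0.037 0.172
  outer loop
   vertex 0.9 2.1 3.0
   vertex 0.5 2.6 0.6
   vertex 0.6 0.6 1.6
  endloop
 endfacet
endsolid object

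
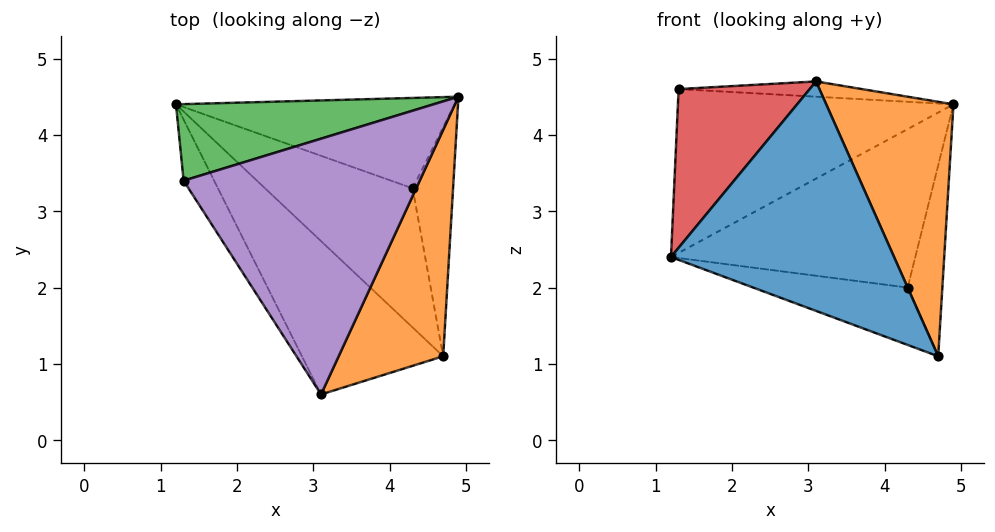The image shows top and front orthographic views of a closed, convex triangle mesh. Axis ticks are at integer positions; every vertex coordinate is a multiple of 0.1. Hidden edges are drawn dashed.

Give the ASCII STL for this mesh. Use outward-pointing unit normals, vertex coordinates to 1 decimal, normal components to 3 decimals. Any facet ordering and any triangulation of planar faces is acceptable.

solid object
 facet normal -0.704 -0.591 -0.395
  outer loop
   vertex 4.7 1.1 1.1
   vertex 3.1 0.6 4.7
   vertex 1.2 4.4 2.4
  endloop
 endfacet
 facet normal 0.866 -0.374 0.333
  outer loop
   vertex 4.7 1.1 1.1
   vertex 4.9 4.5 4.4
   vertex 3.1 0.6 4.7
  endloop
 endfacet
 facet normal -0.246 0.878 0.410
  outer loop
   vertex 1.3 3.4 4.6
   vertex 4.9 4.5 4.4
   vertex 1.2 4.4 2.4
  endloop
 endfacet
 facet normal -0.820 -0.534 -0.206
  outer loop
   vertex 1.3 3.4 4.6
   vertex 1.2 4.4 2.4
   vertex 3.1 0.6 4.7
  endloop
 endfacet
 facet normal 0.037 0.060 0.998
  outer loop
   vertex 1.3 3.4 4.6
   vertex 3.1 0.6 4.7
   vertex 4.9 4.5 4.4
  endloop
 endfacet
 facet normal 0.237 0.844 -0.481
  outer loop
   vertex 4.3 3.3 2.0
   vertex 1.2 4.4 2.4
   vertex 4.9 4.5 4.4
  endloop
 endfacet
 facet normal 0.016 0.381 -0.924
  outer loop
   vertex 4.3 3.3 2.0
   vertex 4.7 1.1 1.1
   vertex 1.2 4.4 2.4
  endloop
 endfacet
 facet normal 0.873 0.312 -0.374
  outer loop
   vertex 4.3 3.3 2.0
   vertex 4.9 4.5 4.4
   vertex 4.7 1.1 1.1
  endloop
 endfacet
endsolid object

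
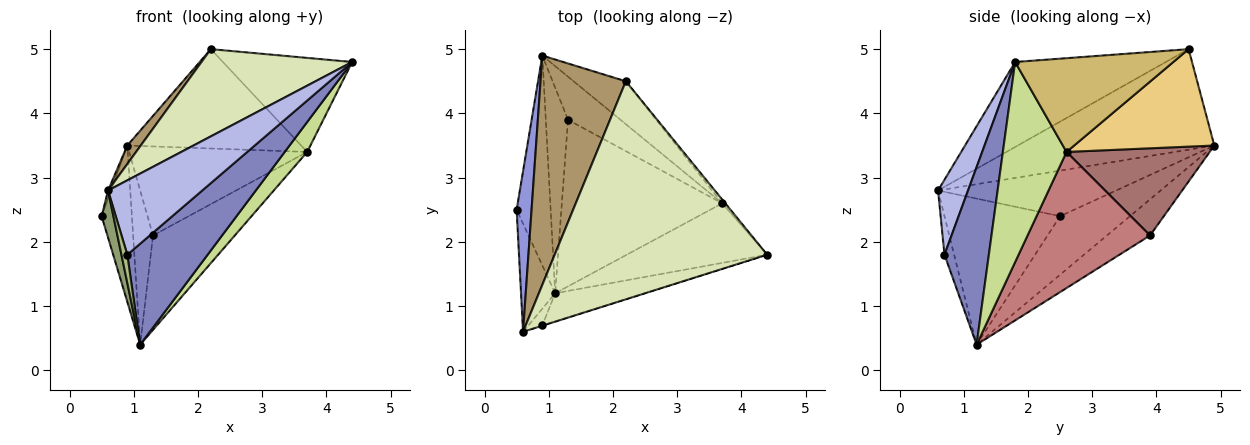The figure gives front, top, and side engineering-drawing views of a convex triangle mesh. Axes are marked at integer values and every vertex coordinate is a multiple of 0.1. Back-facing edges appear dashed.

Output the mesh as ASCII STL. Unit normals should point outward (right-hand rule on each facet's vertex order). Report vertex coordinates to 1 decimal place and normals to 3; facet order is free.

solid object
 facet normal -0.810 0.351 -0.471
  outer loop
   vertex 1.1 1.2 0.4
   vertex 0.5 2.5 2.4
   vertex 0.9 4.9 3.5
  endloop
 endfacet
 facet normal 0.470 -0.850 -0.237
  outer loop
   vertex 0.9 0.7 1.8
   vertex 1.1 1.2 0.4
   vertex 4.4 1.8 4.8
  endloop
 endfacet
 facet normal -0.950 0.016 0.312
  outer loop
   vertex 0.6 0.6 2.8
   vertex 0.9 4.9 3.5
   vertex 0.5 2.5 2.4
  endloop
 endfacet
 facet normal 0.303 -0.953 -0.004
  outer loop
   vertex 0.6 0.6 2.8
   vertex 0.9 0.7 1.8
   vertex 4.4 1.8 4.8
  endloop
 endfacet
 facet normal -0.969 -0.099 -0.227
  outer loop
   vertex 0.6 0.6 2.8
   vertex 0.5 2.5 2.4
   vertex 1.1 1.2 0.4
  endloop
 endfacet
 facet normal -0.815 -0.498 -0.294
  outer loop
   vertex 0.6 0.6 2.8
   vertex 1.1 1.2 0.4
   vertex 0.9 0.7 1.8
  endloop
 endfacet
 facet normal 0.786 -0.278 -0.552
  outer loop
   vertex 3.7 2.6 3.4
   vertex 4.4 1.8 4.8
   vertex 1.1 1.2 0.4
  endloop
 endfacet
 facet normal -0.348 -0.348 0.870
  outer loop
   vertex 2.2 4.5 5.0
   vertex 0.6 0.6 2.8
   vertex 4.4 1.8 4.8
  endloop
 endfacet
 facet normal -0.761 -0.052 0.646
  outer loop
   vertex 2.2 4.5 5.0
   vertex 0.9 4.9 3.5
   vertex 0.6 0.6 2.8
  endloop
 endfacet
 facet normal 0.774 0.633 -0.026
  outer loop
   vertex 2.2 4.5 5.0
   vertex 4.4 1.8 4.8
   vertex 3.7 2.6 3.4
  endloop
 endfacet
 facet normal 0.595 0.738 -0.319
  outer loop
   vertex 2.2 4.5 5.0
   vertex 3.7 2.6 3.4
   vertex 0.9 4.9 3.5
  endloop
 endfacet
 facet normal -0.793 0.366 -0.488
  outer loop
   vertex 1.3 3.9 2.1
   vertex 1.1 1.2 0.4
   vertex 0.9 4.9 3.5
  endloop
 endfacet
 facet normal 0.586 0.729 -0.353
  outer loop
   vertex 1.3 3.9 2.1
   vertex 0.9 4.9 3.5
   vertex 3.7 2.6 3.4
  endloop
 endfacet
 facet normal 0.594 0.397 -0.700
  outer loop
   vertex 1.3 3.9 2.1
   vertex 3.7 2.6 3.4
   vertex 1.1 1.2 0.4
  endloop
 endfacet
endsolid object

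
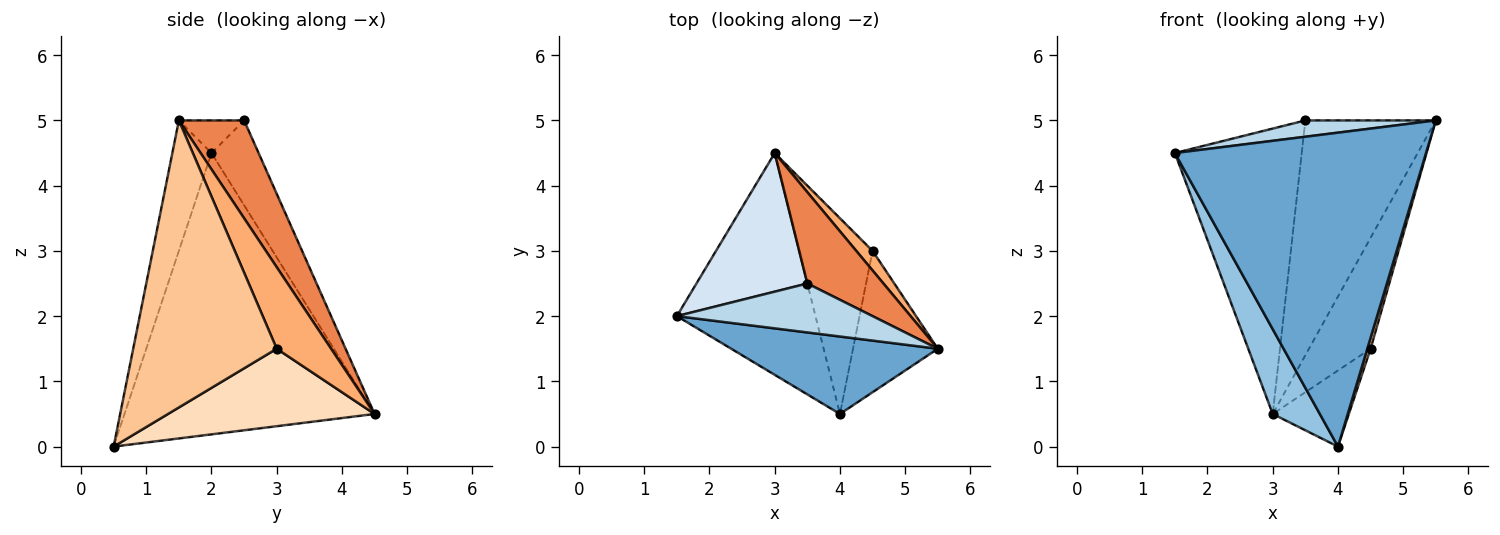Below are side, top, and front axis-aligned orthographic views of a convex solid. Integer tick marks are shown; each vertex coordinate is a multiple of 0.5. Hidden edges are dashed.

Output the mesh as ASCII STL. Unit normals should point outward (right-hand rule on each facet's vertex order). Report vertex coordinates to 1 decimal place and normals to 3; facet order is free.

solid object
 facet normal -0.150 -0.960 0.237
  outer loop
   vertex 4.0 0.5 0.0
   vertex 5.5 1.5 5.0
   vertex 1.5 2.0 4.5
  endloop
 endfacet
 facet normal -0.884 -0.167 -0.436
  outer loop
   vertex 4.0 0.5 0.0
   vertex 1.5 2.0 4.5
   vertex 3.0 4.5 0.5
  endloop
 endfacet
 facet normal -0.156 -0.312 0.937
  outer loop
   vertex 3.5 2.5 5.0
   vertex 1.5 2.0 4.5
   vertex 5.5 1.5 5.0
  endloop
 endfacet
 facet normal -0.317 0.853 0.414
  outer loop
   vertex 3.5 2.5 5.0
   vertex 3.0 4.5 0.5
   vertex 1.5 2.0 4.5
  endloop
 endfacet
 facet normal 0.422 0.845 0.329
  outer loop
   vertex 3.5 2.5 5.0
   vertex 5.5 1.5 5.0
   vertex 3.0 4.5 0.5
  endloop
 endfacet
 facet normal 0.656 0.743 0.131
  outer loop
   vertex 4.5 3.0 1.5
   vertex 3.0 4.5 0.5
   vertex 5.5 1.5 5.0
  endloop
 endfacet
 facet normal 0.959 -0.022 -0.283
  outer loop
   vertex 4.5 3.0 1.5
   vertex 5.5 1.5 5.0
   vertex 4.0 0.5 0.0
  endloop
 endfacet
 facet normal 0.701 0.258 -0.664
  outer loop
   vertex 4.5 3.0 1.5
   vertex 4.0 0.5 0.0
   vertex 3.0 4.5 0.5
  endloop
 endfacet
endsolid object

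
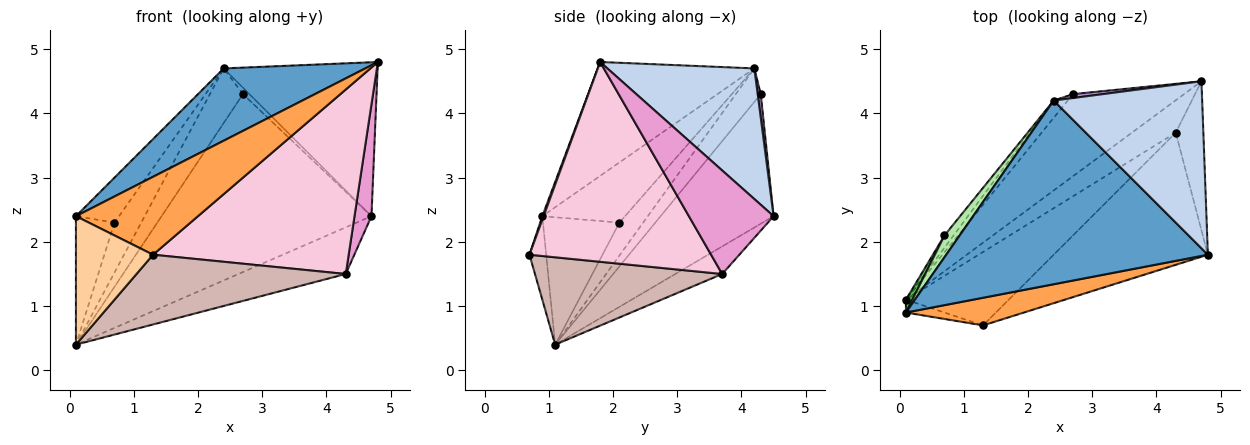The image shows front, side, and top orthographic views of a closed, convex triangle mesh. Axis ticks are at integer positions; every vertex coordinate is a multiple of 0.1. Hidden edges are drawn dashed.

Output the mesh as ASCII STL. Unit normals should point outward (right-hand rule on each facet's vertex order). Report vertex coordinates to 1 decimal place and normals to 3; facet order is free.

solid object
 facet normal -0.375 -0.339 0.862
  outer loop
   vertex 2.4 4.2 4.7
   vertex 0.1 0.9 2.4
   vertex 4.8 1.8 4.8
  endloop
 endfacet
 facet normal 0.543 0.569 0.617
  outer loop
   vertex 2.4 4.2 4.7
   vertex 4.8 1.8 4.8
   vertex 4.7 4.5 2.4
  endloop
 endfacet
 facet normal 0.010 -0.943 0.334
  outer loop
   vertex 1.3 0.7 1.8
   vertex 4.8 1.8 4.8
   vertex 0.1 0.9 2.4
  endloop
 endfacet
 facet normal -0.211 -0.973 -0.097
  outer loop
   vertex 1.3 0.7 1.8
   vertex 0.1 0.9 2.4
   vertex 0.1 1.1 0.4
  endloop
 endfacet
 facet normal -0.892 0.450 0.045
  outer loop
   vertex 0.7 2.1 2.3
   vertex 0.1 1.1 0.4
   vertex 0.1 0.9 2.4
  endloop
 endfacet
 facet normal -0.865 0.451 0.218
  outer loop
   vertex 0.7 2.1 2.3
   vertex 0.1 0.9 2.4
   vertex 2.4 4.2 4.7
  endloop
 endfacet
 facet normal -0.653 0.735 -0.181
  outer loop
   vertex 0.7 2.1 2.3
   vertex 2.4 4.2 4.7
   vertex 0.1 1.1 0.4
  endloop
 endfacet
 facet normal -0.439 0.816 -0.376
  outer loop
   vertex 2.7 4.3 4.3
   vertex 4.7 4.5 2.4
   vertex 0.1 1.1 0.4
  endloop
 endfacet
 facet normal 0.378 0.791 0.481
  outer loop
   vertex 2.7 4.3 4.3
   vertex 2.4 4.2 4.7
   vertex 4.7 4.5 2.4
  endloop
 endfacet
 facet normal -0.585 0.774 -0.245
  outer loop
   vertex 2.7 4.3 4.3
   vertex 0.1 1.1 0.4
   vertex 2.4 4.2 4.7
  endloop
 endfacet
 facet normal -0.338 0.773 -0.537
  outer loop
   vertex 4.3 3.7 1.5
   vertex 0.1 1.1 0.4
   vertex 4.7 4.5 2.4
  endloop
 endfacet
 facet normal 0.525 -0.586 -0.617
  outer loop
   vertex 4.3 3.7 1.5
   vertex 1.3 0.7 1.8
   vertex 0.1 1.1 0.4
  endloop
 endfacet
 facet normal 0.949 -0.190 -0.253
  outer loop
   vertex 4.3 3.7 1.5
   vertex 4.7 4.5 2.4
   vertex 4.8 1.8 4.8
  endloop
 endfacet
 facet normal 0.602 -0.649 -0.465
  outer loop
   vertex 4.3 3.7 1.5
   vertex 4.8 1.8 4.8
   vertex 1.3 0.7 1.8
  endloop
 endfacet
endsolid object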